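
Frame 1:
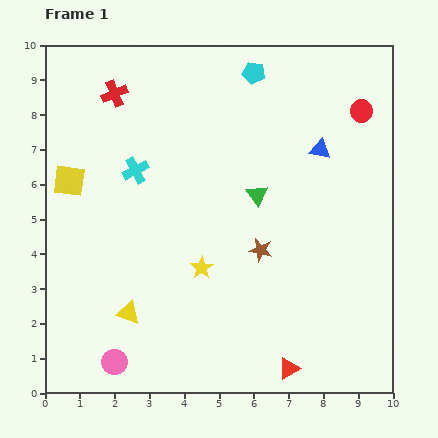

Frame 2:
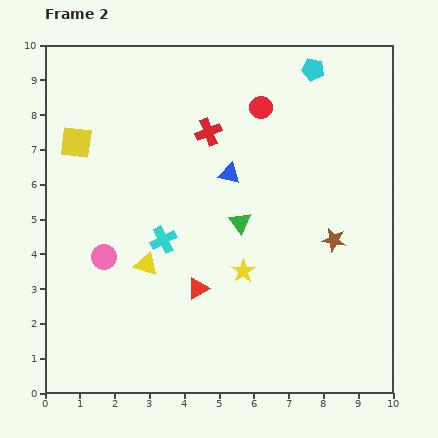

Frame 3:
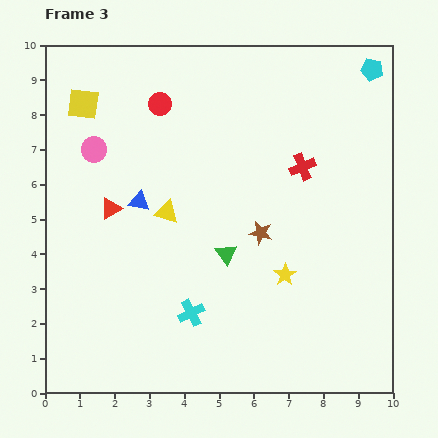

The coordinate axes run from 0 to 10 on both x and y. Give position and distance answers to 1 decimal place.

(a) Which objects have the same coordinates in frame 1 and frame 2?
none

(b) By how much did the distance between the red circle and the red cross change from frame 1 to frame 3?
-2.6

Distance in frame 1: 7.1. Distance in frame 3: 4.5.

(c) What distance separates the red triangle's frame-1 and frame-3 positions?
6.9

The red triangle moved from (7.0, 0.7) to (1.9, 5.3), a distance of √(5.1² + 4.6²) ≈ 6.9.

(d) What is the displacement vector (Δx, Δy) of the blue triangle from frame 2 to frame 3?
(-2.6, -0.8)

The blue triangle was at (5.3, 6.3) in frame 2 and (2.7, 5.5) in frame 3.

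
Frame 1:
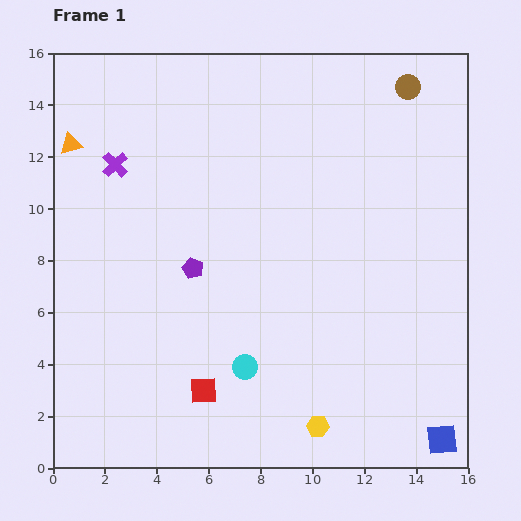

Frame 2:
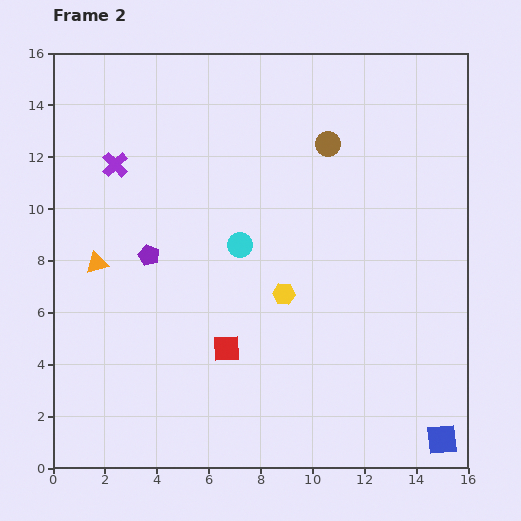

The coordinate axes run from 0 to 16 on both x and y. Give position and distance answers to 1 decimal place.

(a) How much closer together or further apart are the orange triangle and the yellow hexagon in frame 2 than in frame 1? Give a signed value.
-7.2

Distance in frame 1: 14.5. Distance in frame 2: 7.3.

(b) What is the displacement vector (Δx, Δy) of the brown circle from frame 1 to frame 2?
(-3.1, -2.2)

The brown circle was at (13.7, 14.7) in frame 1 and (10.6, 12.5) in frame 2.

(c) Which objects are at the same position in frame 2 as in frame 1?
the blue square, the purple cross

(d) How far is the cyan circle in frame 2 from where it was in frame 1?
4.7

The cyan circle moved from (7.4, 3.9) to (7.2, 8.6), a distance of √(0.2² + 4.7²) ≈ 4.7.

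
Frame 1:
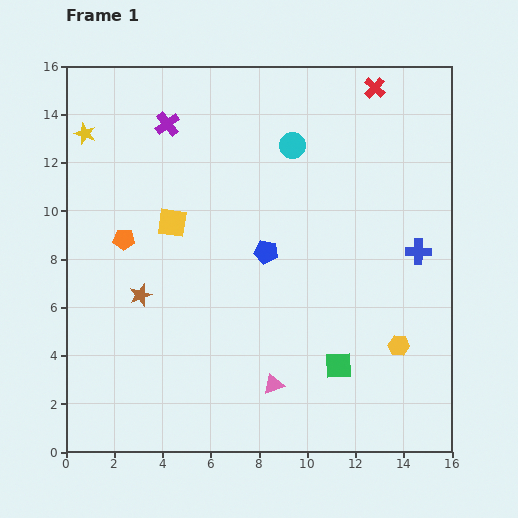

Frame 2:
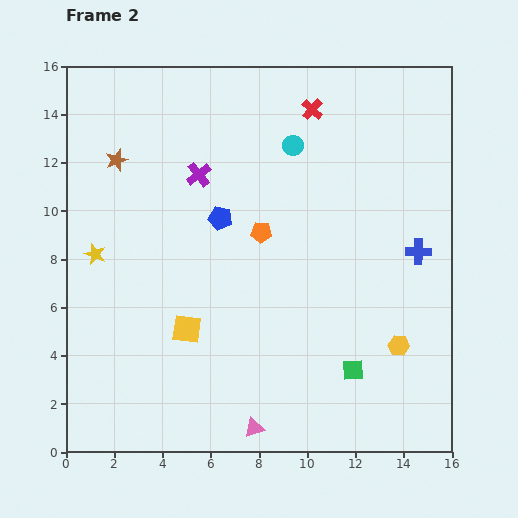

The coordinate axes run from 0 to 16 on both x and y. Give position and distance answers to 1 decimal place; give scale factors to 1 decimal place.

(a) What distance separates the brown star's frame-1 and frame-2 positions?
5.7

The brown star moved from (3.1, 6.5) to (2.1, 12.1), a distance of √(1.0² + 5.6²) ≈ 5.7.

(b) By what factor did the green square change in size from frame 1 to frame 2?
0.8×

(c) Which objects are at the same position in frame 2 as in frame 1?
the cyan circle, the yellow hexagon, the blue cross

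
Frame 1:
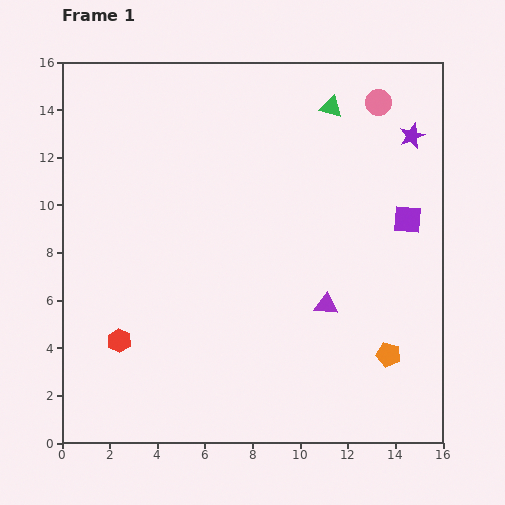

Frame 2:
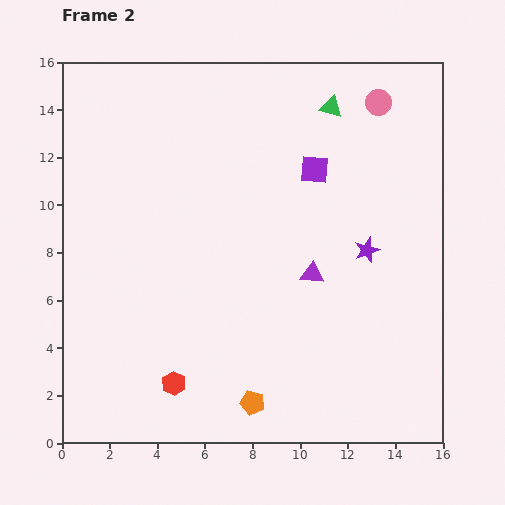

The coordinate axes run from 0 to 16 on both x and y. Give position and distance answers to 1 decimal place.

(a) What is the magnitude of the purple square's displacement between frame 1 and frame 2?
4.4

The purple square moved from (14.5, 9.4) to (10.6, 11.5), a distance of √(3.9² + 2.1²) ≈ 4.4.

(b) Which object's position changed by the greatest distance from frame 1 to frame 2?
the orange pentagon

(moved 6.0; next 5.2)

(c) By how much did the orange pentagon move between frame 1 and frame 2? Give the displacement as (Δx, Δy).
(-5.7, -2.0)

The orange pentagon was at (13.7, 3.7) in frame 1 and (8.0, 1.7) in frame 2.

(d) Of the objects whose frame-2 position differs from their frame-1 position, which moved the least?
the purple triangle

(moved 1.4)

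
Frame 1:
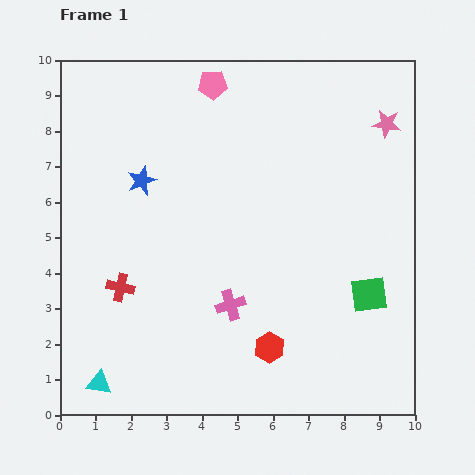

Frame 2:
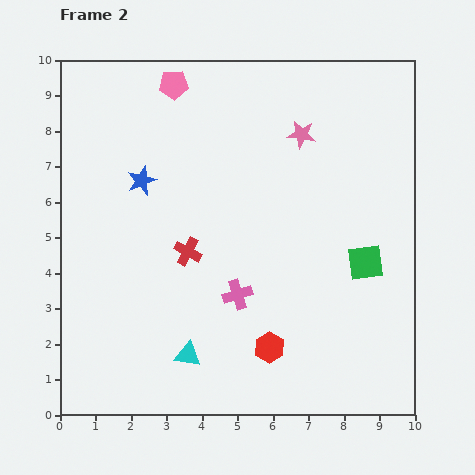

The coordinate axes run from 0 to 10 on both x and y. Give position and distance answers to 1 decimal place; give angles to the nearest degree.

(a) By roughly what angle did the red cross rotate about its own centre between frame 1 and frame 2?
15° clockwise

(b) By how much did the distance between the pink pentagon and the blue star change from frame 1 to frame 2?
-0.6

Distance in frame 1: 3.4. Distance in frame 2: 2.8.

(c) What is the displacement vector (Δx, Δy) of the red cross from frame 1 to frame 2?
(1.9, 1.0)

The red cross was at (1.7, 3.6) in frame 1 and (3.6, 4.6) in frame 2.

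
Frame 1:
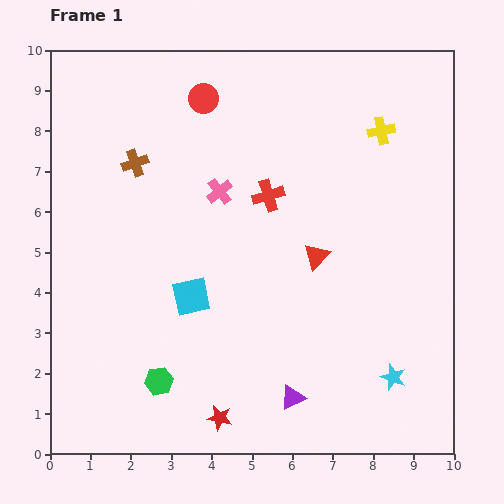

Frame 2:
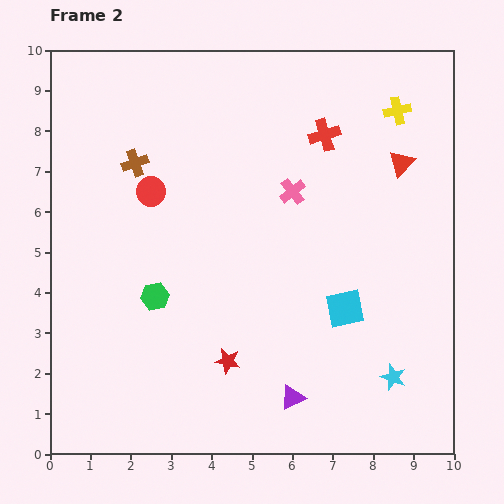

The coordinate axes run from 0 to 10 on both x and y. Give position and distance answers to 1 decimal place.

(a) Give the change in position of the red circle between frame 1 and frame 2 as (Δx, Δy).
(-1.3, -2.3)

The red circle was at (3.8, 8.8) in frame 1 and (2.5, 6.5) in frame 2.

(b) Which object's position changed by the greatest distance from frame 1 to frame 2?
the cyan square

(moved 3.8; next 3.1)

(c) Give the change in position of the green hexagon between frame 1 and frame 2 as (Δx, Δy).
(-0.1, 2.1)

The green hexagon was at (2.7, 1.8) in frame 1 and (2.6, 3.9) in frame 2.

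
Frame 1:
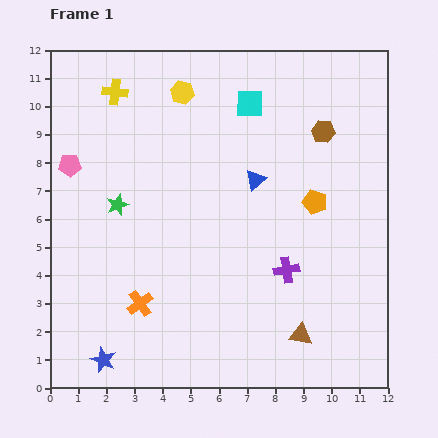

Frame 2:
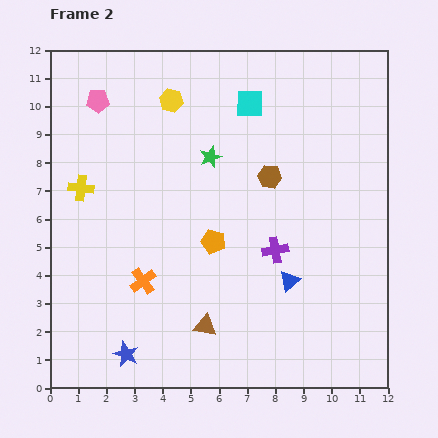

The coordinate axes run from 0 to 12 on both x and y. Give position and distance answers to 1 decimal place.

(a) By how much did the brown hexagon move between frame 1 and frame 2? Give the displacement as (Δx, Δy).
(-1.9, -1.6)

The brown hexagon was at (9.7, 9.1) in frame 1 and (7.8, 7.5) in frame 2.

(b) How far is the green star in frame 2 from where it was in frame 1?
3.7

The green star moved from (2.4, 6.5) to (5.7, 8.2), a distance of √(3.3² + 1.7²) ≈ 3.7.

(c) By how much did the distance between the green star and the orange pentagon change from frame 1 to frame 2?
-4.0

Distance in frame 1: 7.0. Distance in frame 2: 3.0.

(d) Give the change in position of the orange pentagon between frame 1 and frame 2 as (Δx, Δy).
(-3.6, -1.4)

The orange pentagon was at (9.4, 6.6) in frame 1 and (5.8, 5.2) in frame 2.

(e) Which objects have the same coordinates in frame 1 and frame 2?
the cyan square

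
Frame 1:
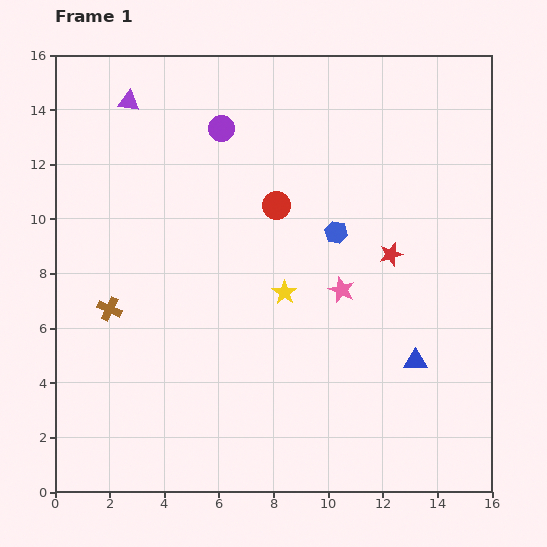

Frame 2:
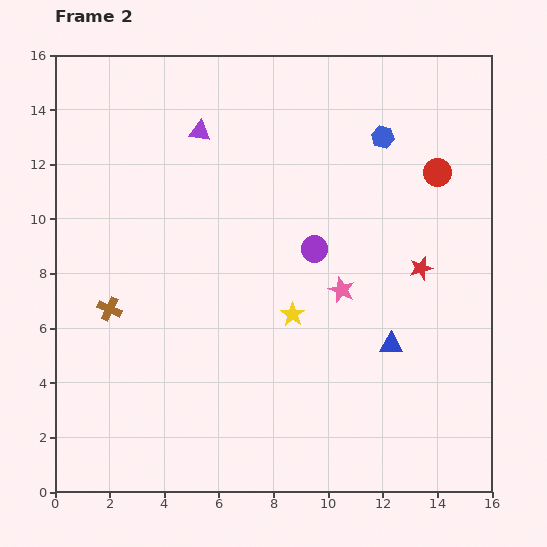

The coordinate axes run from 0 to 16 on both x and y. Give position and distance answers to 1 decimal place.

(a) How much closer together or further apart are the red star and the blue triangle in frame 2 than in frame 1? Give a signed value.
-1.0

Distance in frame 1: 4.0. Distance in frame 2: 3.0.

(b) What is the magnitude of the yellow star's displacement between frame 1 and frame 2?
0.9

The yellow star moved from (8.4, 7.3) to (8.7, 6.5), a distance of √(0.3² + 0.8²) ≈ 0.9.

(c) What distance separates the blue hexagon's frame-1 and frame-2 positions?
3.9

The blue hexagon moved from (10.3, 9.5) to (12.0, 13.0), a distance of √(1.7² + 3.5²) ≈ 3.9.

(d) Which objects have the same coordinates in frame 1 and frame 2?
the brown cross, the pink star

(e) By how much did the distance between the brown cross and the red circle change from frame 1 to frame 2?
+5.8

Distance in frame 1: 7.2. Distance in frame 2: 13.0.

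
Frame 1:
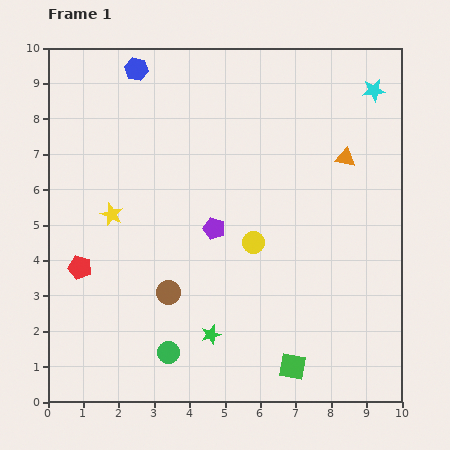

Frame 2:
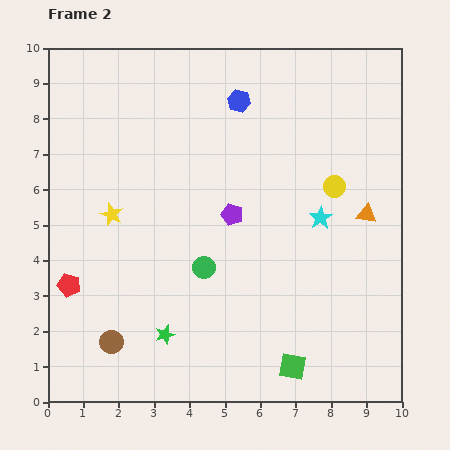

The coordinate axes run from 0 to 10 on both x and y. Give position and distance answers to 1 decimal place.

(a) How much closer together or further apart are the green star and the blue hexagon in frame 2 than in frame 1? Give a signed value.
-0.9

Distance in frame 1: 7.8. Distance in frame 2: 6.9.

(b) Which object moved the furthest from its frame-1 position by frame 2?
the cyan star

(moved 3.9; next 3.0)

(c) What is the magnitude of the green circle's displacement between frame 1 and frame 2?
2.6

The green circle moved from (3.4, 1.4) to (4.4, 3.8), a distance of √(1.0² + 2.4²) ≈ 2.6.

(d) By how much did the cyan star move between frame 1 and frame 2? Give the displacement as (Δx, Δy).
(-1.5, -3.6)

The cyan star was at (9.2, 8.8) in frame 1 and (7.7, 5.2) in frame 2.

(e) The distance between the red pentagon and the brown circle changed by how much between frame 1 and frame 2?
-0.6

Distance in frame 1: 2.6. Distance in frame 2: 2.0.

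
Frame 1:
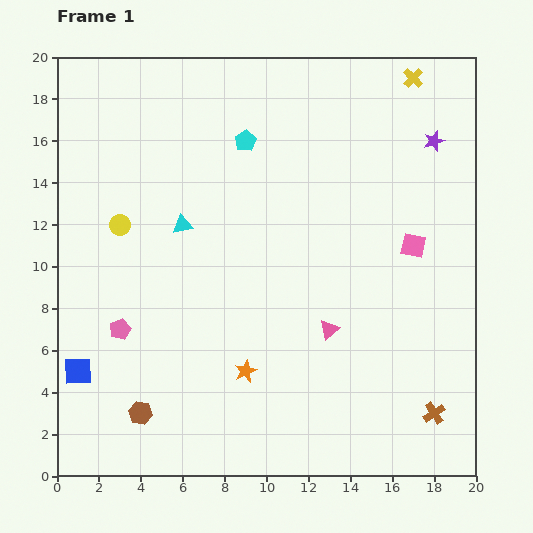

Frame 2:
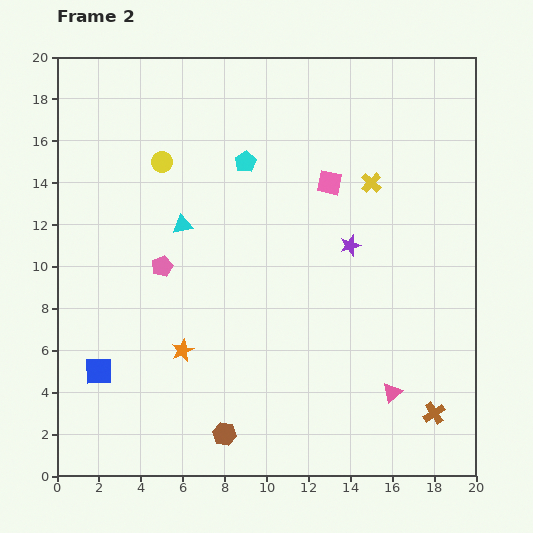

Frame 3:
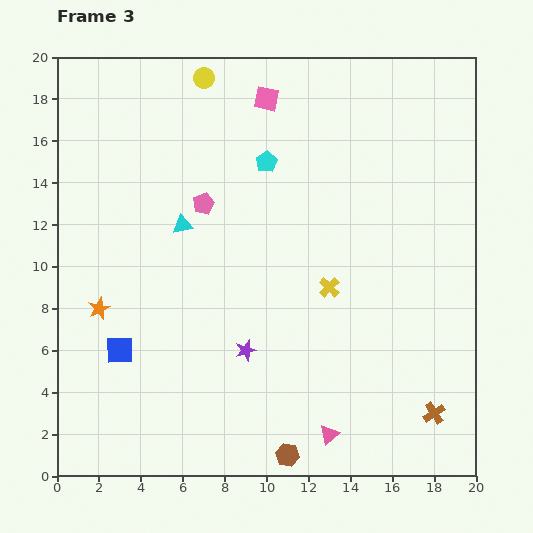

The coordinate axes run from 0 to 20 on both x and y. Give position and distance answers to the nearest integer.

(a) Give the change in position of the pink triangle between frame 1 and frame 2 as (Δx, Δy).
(3, -3)

The pink triangle was at (13, 7) in frame 1 and (16, 4) in frame 2.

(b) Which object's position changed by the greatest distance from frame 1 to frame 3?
the purple star

(moved 13; next 11)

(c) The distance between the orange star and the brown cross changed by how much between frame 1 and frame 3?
+8

Distance in frame 1: 9. Distance in frame 3: 17.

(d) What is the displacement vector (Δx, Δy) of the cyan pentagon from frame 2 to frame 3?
(1, 0)

The cyan pentagon was at (9, 15) in frame 2 and (10, 15) in frame 3.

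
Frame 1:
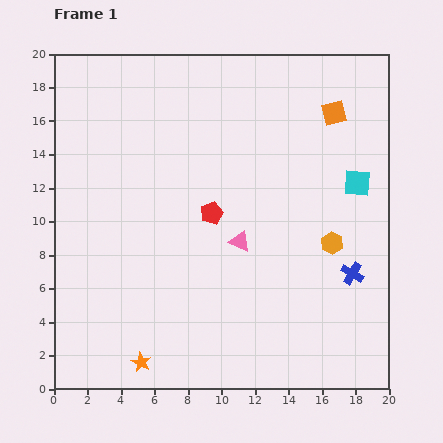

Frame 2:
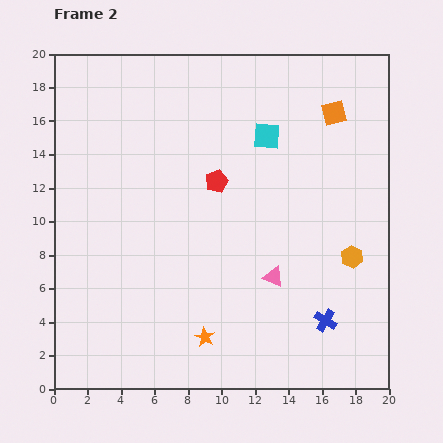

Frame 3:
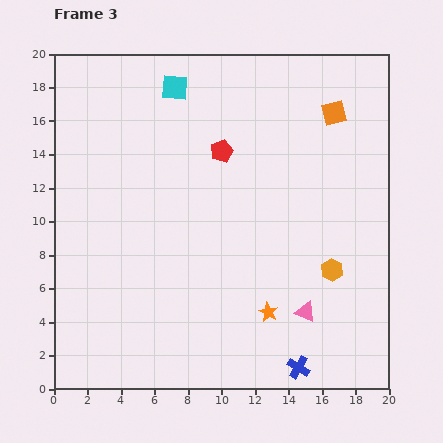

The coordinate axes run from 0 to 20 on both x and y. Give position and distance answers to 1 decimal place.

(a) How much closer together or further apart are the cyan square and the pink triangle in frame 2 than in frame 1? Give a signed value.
+0.6

Distance in frame 1: 7.8. Distance in frame 2: 8.4.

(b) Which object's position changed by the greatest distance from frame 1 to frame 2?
the cyan square

(moved 6.1; next 4.1)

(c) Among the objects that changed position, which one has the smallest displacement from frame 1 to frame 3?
the orange hexagon

(moved 1.6)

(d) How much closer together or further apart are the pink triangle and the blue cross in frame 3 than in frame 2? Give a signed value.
-0.7

Distance in frame 2: 4.0. Distance in frame 3: 3.3.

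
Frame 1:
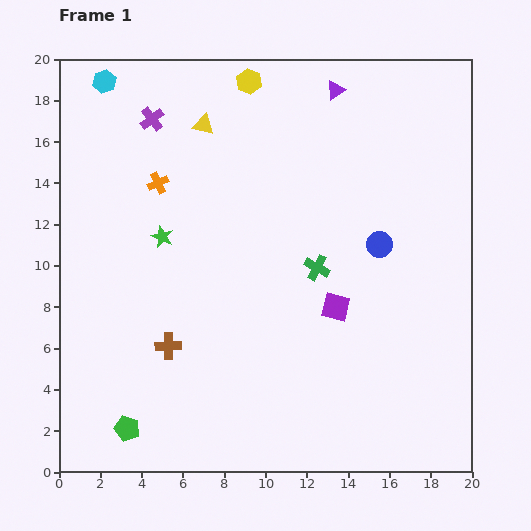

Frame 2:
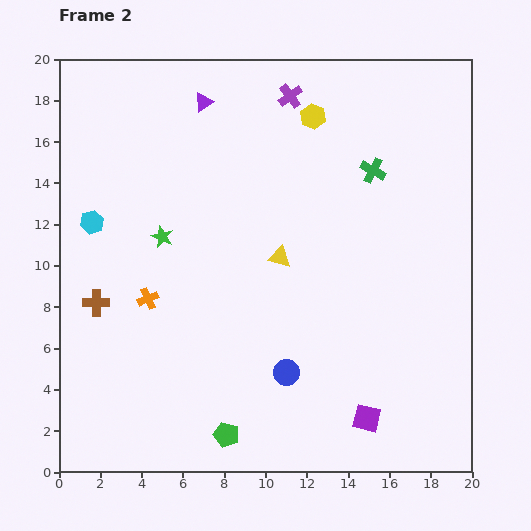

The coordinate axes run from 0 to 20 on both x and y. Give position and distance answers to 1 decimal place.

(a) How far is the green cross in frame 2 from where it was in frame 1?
5.4

The green cross moved from (12.5, 9.9) to (15.2, 14.6), a distance of √(2.7² + 4.7²) ≈ 5.4.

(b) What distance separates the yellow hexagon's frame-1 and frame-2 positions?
3.5

The yellow hexagon moved from (9.2, 18.9) to (12.3, 17.2), a distance of √(3.1² + 1.7²) ≈ 3.5.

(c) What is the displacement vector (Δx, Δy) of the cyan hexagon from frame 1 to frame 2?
(-0.6, -6.8)

The cyan hexagon was at (2.2, 18.9) in frame 1 and (1.6, 12.1) in frame 2.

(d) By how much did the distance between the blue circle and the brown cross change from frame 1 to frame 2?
-1.5

Distance in frame 1: 11.3. Distance in frame 2: 9.8.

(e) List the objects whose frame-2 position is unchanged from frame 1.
the green star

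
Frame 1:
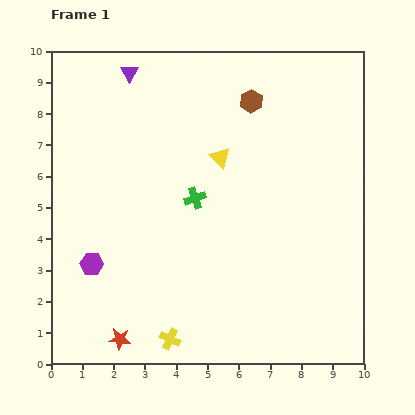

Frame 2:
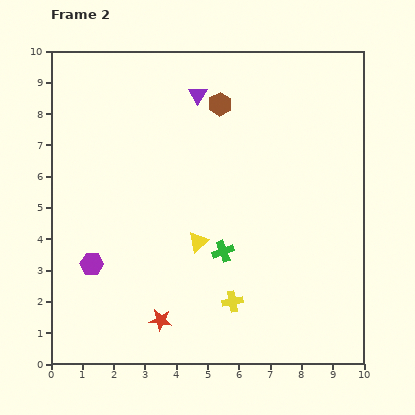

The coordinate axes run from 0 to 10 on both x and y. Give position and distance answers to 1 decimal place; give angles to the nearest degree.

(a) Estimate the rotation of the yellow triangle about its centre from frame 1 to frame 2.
36° clockwise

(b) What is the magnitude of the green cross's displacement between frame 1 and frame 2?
1.9

The green cross moved from (4.6, 5.3) to (5.5, 3.6), a distance of √(0.9² + 1.7²) ≈ 1.9.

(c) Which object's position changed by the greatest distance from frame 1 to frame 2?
the yellow triangle

(moved 2.8; next 2.3)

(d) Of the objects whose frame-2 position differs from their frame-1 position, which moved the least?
the brown hexagon

(moved 1.0)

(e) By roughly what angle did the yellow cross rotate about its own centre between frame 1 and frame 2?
33° counter-clockwise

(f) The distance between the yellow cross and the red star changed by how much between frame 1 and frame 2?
+0.8

Distance in frame 1: 1.6. Distance in frame 2: 2.4.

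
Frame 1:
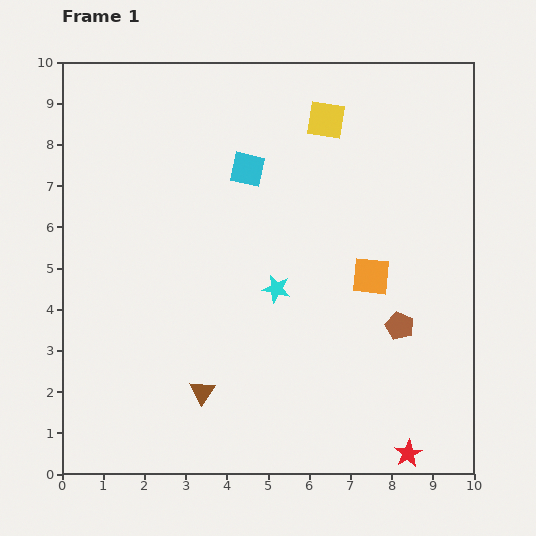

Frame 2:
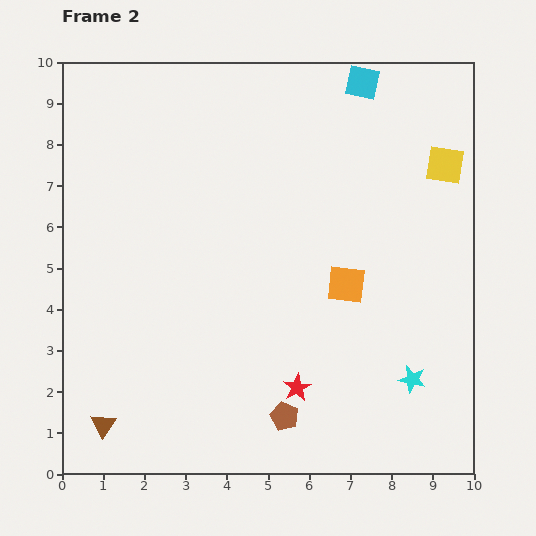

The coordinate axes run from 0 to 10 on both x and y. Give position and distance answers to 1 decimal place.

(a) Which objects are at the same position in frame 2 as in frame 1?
none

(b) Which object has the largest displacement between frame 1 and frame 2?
the cyan star

(moved 4.0; next 3.6)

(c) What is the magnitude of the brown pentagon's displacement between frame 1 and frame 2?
3.6

The brown pentagon moved from (8.2, 3.6) to (5.4, 1.4), a distance of √(2.8² + 2.2²) ≈ 3.6.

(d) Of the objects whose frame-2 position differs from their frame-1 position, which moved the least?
the orange square

(moved 0.6)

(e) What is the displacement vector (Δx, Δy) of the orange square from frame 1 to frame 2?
(-0.6, -0.2)

The orange square was at (7.5, 4.8) in frame 1 and (6.9, 4.6) in frame 2.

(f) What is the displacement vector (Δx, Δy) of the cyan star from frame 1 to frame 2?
(3.3, -2.2)

The cyan star was at (5.2, 4.5) in frame 1 and (8.5, 2.3) in frame 2.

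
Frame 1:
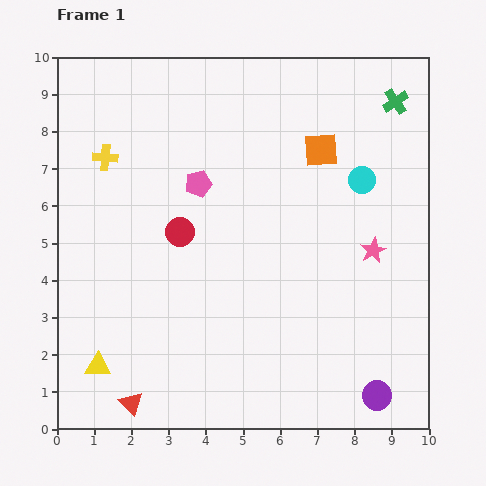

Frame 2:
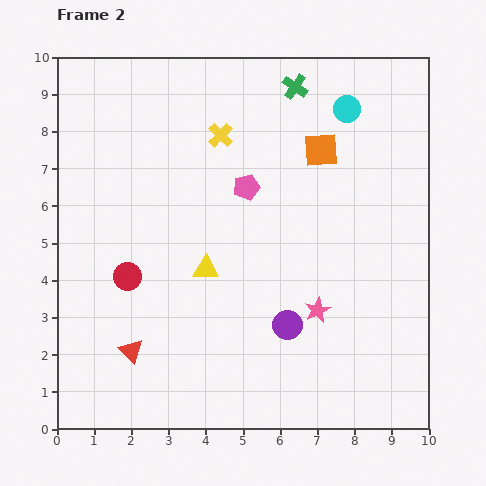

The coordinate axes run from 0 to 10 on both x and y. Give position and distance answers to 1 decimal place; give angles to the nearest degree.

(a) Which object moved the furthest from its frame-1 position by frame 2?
the yellow triangle

(moved 3.9; next 3.2)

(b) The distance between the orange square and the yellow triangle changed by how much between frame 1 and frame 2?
-3.8

Distance in frame 1: 8.3. Distance in frame 2: 4.5.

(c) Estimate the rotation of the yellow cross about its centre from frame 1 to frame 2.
39° clockwise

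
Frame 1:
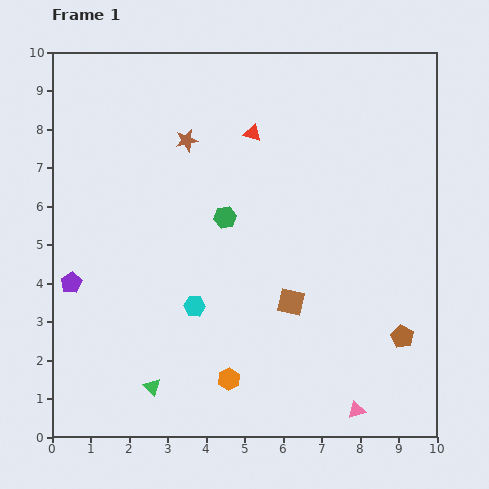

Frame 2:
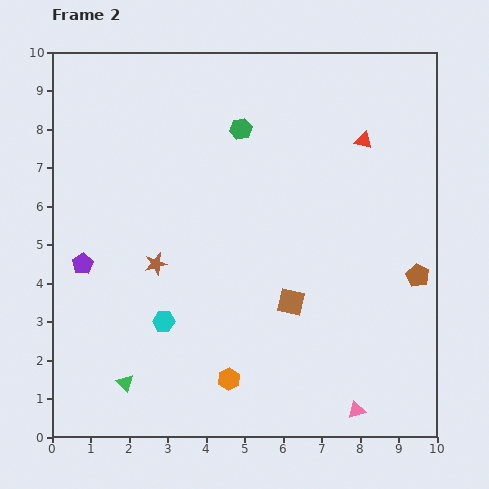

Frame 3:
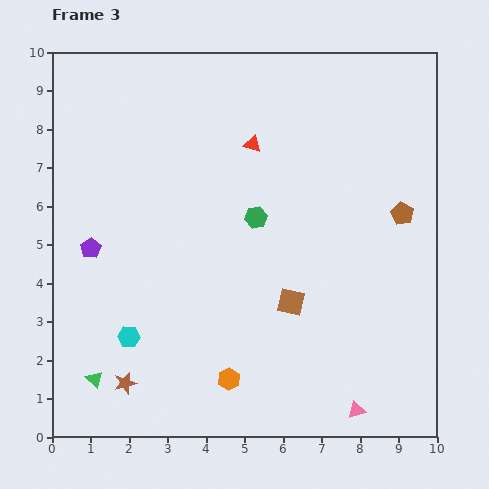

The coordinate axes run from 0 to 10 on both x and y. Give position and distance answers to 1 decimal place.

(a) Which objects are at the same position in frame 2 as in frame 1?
the orange hexagon, the brown square, the pink triangle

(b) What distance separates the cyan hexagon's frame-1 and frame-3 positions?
1.9

The cyan hexagon moved from (3.7, 3.4) to (2.0, 2.6), a distance of √(1.7² + 0.8²) ≈ 1.9.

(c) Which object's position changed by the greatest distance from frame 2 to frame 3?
the brown star

(moved 3.2; next 2.9)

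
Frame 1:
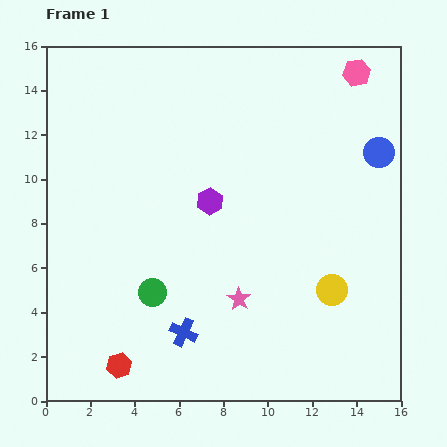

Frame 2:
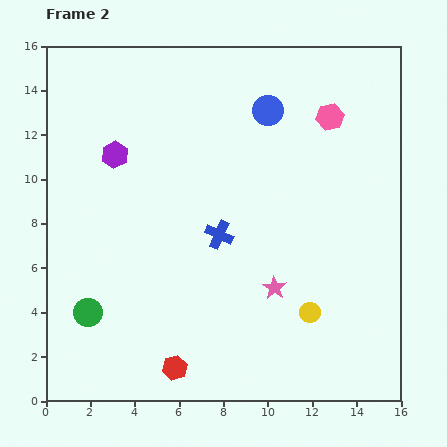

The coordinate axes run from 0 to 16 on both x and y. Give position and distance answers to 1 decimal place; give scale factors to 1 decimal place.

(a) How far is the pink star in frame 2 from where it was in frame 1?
1.7

The pink star moved from (8.7, 4.6) to (10.3, 5.1), a distance of √(1.6² + 0.5²) ≈ 1.7.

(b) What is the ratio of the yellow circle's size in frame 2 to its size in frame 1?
0.7×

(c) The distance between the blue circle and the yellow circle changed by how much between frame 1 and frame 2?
+2.8

Distance in frame 1: 6.5. Distance in frame 2: 9.3.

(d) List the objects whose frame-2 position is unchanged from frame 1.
none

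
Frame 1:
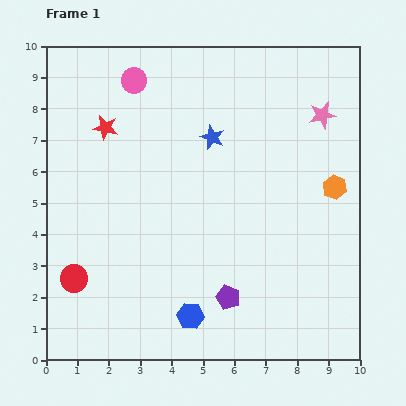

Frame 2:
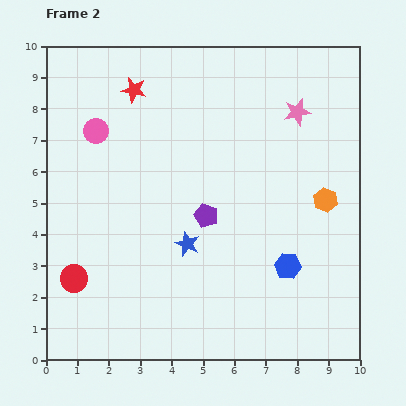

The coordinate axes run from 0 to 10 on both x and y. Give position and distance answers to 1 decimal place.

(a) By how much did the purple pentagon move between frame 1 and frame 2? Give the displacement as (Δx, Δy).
(-0.7, 2.6)

The purple pentagon was at (5.8, 2.0) in frame 1 and (5.1, 4.6) in frame 2.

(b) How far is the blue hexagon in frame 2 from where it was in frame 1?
3.5

The blue hexagon moved from (4.6, 1.4) to (7.7, 3.0), a distance of √(3.1² + 1.6²) ≈ 3.5.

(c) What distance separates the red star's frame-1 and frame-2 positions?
1.5

The red star moved from (1.9, 7.4) to (2.8, 8.6), a distance of √(0.9² + 1.2²) ≈ 1.5.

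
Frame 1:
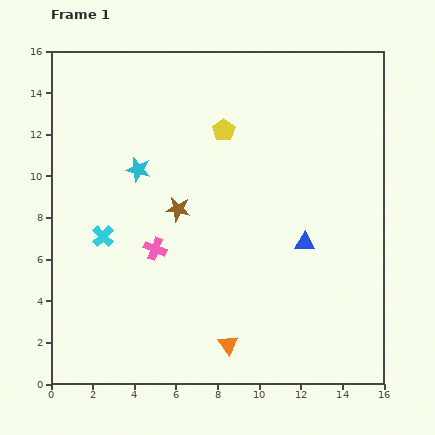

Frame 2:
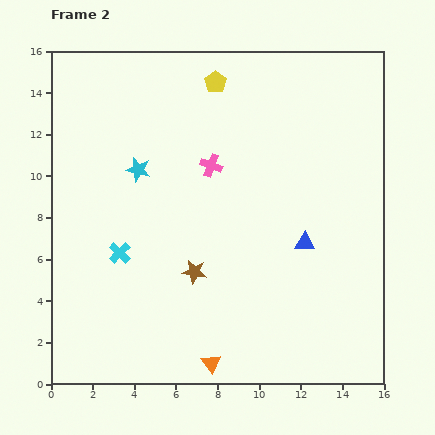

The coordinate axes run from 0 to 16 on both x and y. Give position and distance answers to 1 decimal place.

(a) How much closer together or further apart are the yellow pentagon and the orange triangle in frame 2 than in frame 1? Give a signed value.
+3.2

Distance in frame 1: 10.3. Distance in frame 2: 13.5.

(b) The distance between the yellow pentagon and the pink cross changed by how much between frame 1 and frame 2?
-2.6

Distance in frame 1: 6.6. Distance in frame 2: 4.0.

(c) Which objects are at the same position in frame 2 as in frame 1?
the cyan star, the blue triangle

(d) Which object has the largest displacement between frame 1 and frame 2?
the pink cross

(moved 4.8; next 3.1)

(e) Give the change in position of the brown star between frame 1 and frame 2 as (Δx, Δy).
(0.8, -3.0)

The brown star was at (6.1, 8.4) in frame 1 and (6.9, 5.4) in frame 2.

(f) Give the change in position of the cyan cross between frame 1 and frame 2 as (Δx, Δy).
(0.8, -0.8)

The cyan cross was at (2.5, 7.1) in frame 1 and (3.3, 6.3) in frame 2.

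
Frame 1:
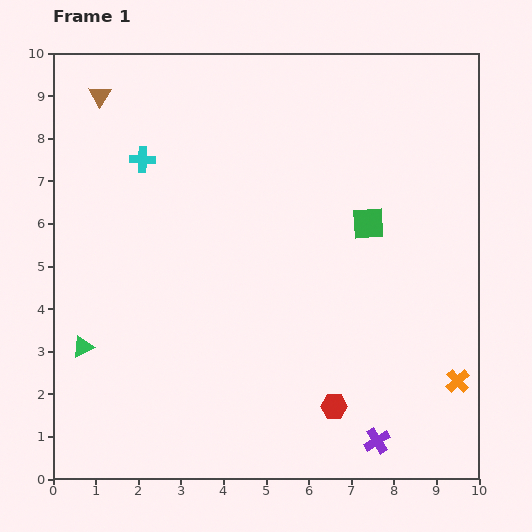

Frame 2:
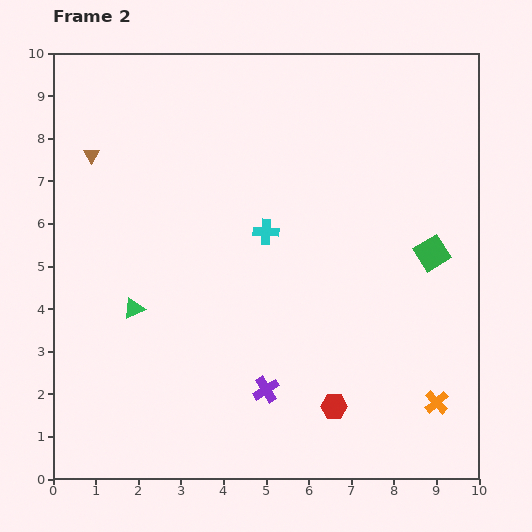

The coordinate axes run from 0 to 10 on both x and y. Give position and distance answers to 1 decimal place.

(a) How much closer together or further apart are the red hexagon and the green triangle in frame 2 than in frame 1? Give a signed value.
-0.9

Distance in frame 1: 6.1. Distance in frame 2: 5.2.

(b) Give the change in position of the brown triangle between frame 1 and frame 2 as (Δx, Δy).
(-0.2, -1.4)

The brown triangle was at (1.1, 9.0) in frame 1 and (0.9, 7.6) in frame 2.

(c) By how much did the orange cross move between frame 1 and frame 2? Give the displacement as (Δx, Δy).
(-0.5, -0.5)

The orange cross was at (9.5, 2.3) in frame 1 and (9.0, 1.8) in frame 2.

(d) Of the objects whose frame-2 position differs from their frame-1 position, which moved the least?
the orange cross

(moved 0.7)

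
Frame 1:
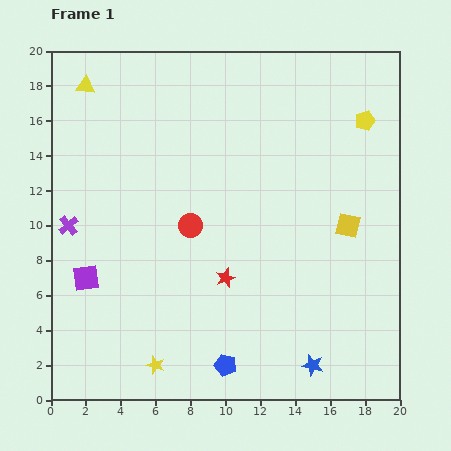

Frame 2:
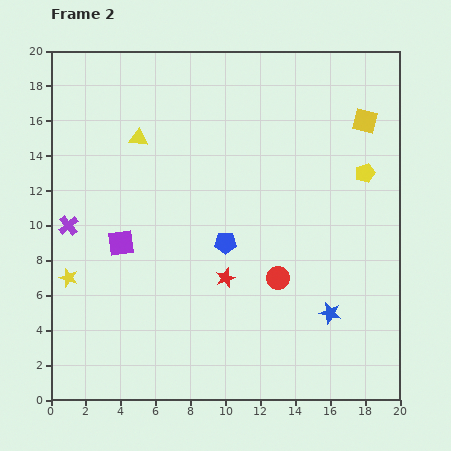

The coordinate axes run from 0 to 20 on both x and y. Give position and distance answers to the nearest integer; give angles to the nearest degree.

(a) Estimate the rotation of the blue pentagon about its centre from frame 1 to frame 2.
16° counter-clockwise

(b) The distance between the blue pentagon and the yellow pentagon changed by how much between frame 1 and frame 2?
-7

Distance in frame 1: 16. Distance in frame 2: 9.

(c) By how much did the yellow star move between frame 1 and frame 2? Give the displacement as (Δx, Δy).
(-5, 5)

The yellow star was at (6, 2) in frame 1 and (1, 7) in frame 2.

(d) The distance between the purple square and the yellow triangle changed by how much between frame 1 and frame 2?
-5

Distance in frame 1: 11. Distance in frame 2: 6.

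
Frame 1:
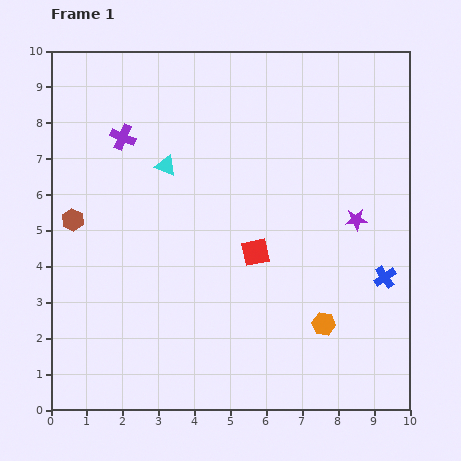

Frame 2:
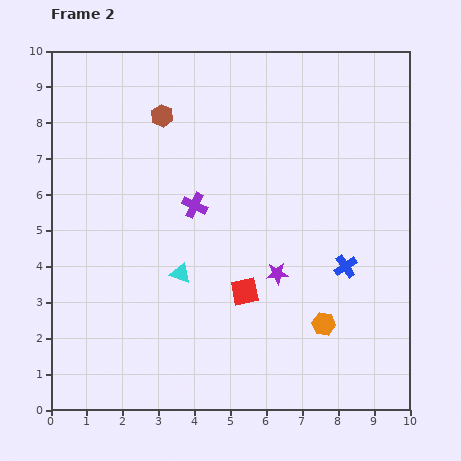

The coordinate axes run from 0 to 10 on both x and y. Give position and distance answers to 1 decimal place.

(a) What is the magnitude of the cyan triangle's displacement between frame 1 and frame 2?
3.0

The cyan triangle moved from (3.2, 6.8) to (3.6, 3.8), a distance of √(0.4² + 3.0²) ≈ 3.0.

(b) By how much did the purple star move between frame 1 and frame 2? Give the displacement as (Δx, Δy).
(-2.2, -1.5)

The purple star was at (8.5, 5.3) in frame 1 and (6.3, 3.8) in frame 2.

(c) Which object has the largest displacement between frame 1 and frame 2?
the brown hexagon

(moved 3.8; next 3.0)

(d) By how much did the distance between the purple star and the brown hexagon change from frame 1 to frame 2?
-2.5

Distance in frame 1: 7.9. Distance in frame 2: 5.4.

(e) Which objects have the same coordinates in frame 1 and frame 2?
the orange hexagon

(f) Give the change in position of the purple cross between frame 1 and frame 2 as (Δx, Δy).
(2.0, -1.9)

The purple cross was at (2.0, 7.6) in frame 1 and (4.0, 5.7) in frame 2.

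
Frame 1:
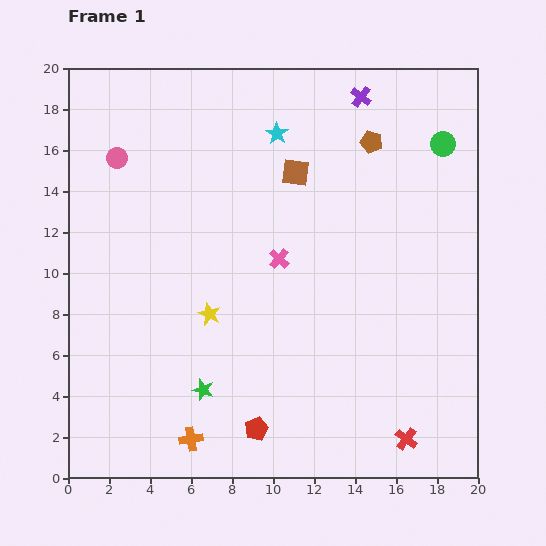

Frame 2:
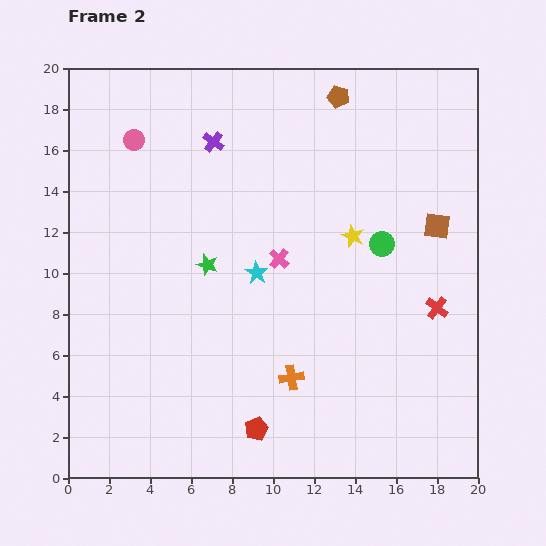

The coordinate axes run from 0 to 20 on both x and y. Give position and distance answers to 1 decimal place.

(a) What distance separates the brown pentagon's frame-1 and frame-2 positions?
2.7

The brown pentagon moved from (14.8, 16.4) to (13.2, 18.6), a distance of √(1.6² + 2.2²) ≈ 2.7.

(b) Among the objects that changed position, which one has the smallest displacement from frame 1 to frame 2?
the pink circle

(moved 1.2)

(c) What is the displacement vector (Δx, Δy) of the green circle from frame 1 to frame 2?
(-3.0, -4.9)

The green circle was at (18.3, 16.3) in frame 1 and (15.3, 11.4) in frame 2.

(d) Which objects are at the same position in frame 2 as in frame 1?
the pink cross, the red pentagon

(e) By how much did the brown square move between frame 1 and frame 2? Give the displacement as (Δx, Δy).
(6.9, -2.6)

The brown square was at (11.1, 14.9) in frame 1 and (18.0, 12.3) in frame 2.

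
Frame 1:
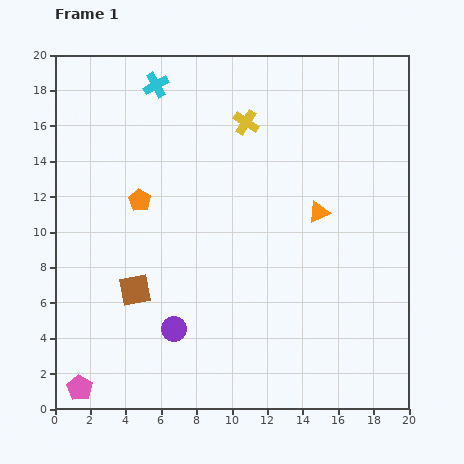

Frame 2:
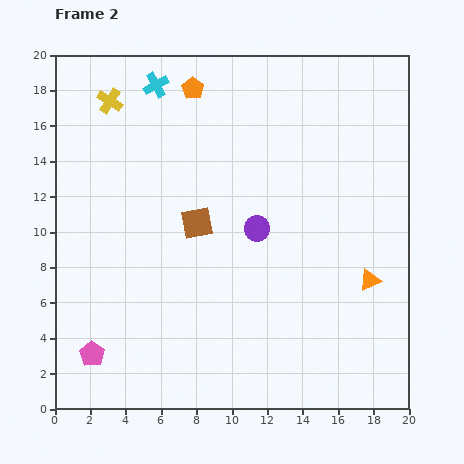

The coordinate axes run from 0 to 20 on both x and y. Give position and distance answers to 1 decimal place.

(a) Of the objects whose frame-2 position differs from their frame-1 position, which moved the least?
the pink pentagon

(moved 2.0)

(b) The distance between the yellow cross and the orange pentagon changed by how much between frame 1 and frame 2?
-2.6

Distance in frame 1: 7.4. Distance in frame 2: 4.8.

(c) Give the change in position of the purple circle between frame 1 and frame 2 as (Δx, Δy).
(4.7, 5.7)

The purple circle was at (6.7, 4.5) in frame 1 and (11.4, 10.2) in frame 2.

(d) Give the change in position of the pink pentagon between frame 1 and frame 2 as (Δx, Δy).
(0.7, 1.9)

The pink pentagon was at (1.4, 1.2) in frame 1 and (2.1, 3.1) in frame 2.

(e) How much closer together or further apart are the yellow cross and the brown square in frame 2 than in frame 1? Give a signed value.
-2.9

Distance in frame 1: 11.4. Distance in frame 2: 8.5.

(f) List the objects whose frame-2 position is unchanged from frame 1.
the cyan cross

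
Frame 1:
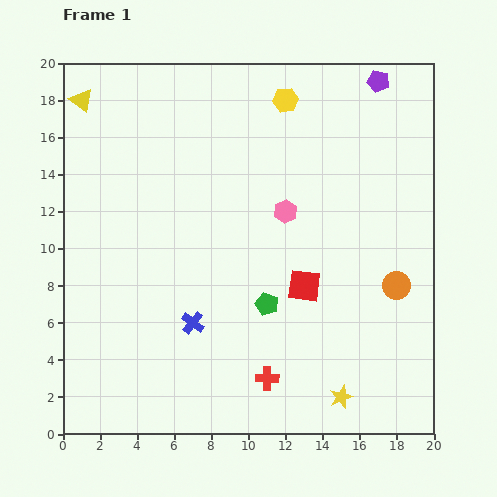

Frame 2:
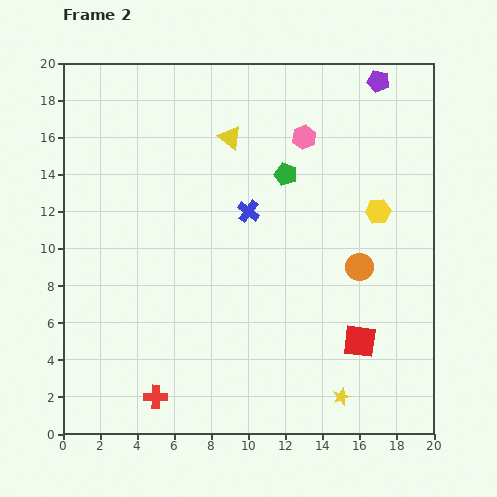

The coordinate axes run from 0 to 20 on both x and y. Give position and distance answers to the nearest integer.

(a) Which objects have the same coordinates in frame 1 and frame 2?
the purple pentagon, the yellow star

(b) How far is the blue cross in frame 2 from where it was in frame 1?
7

The blue cross moved from (7, 6) to (10, 12), a distance of √(3² + 6²) ≈ 7.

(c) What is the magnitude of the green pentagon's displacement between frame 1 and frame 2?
7

The green pentagon moved from (11, 7) to (12, 14), a distance of √(1² + 7²) ≈ 7.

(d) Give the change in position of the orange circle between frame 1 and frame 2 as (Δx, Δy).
(-2, 1)

The orange circle was at (18, 8) in frame 1 and (16, 9) in frame 2.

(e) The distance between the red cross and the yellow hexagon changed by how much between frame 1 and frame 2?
+1

Distance in frame 1: 15. Distance in frame 2: 16.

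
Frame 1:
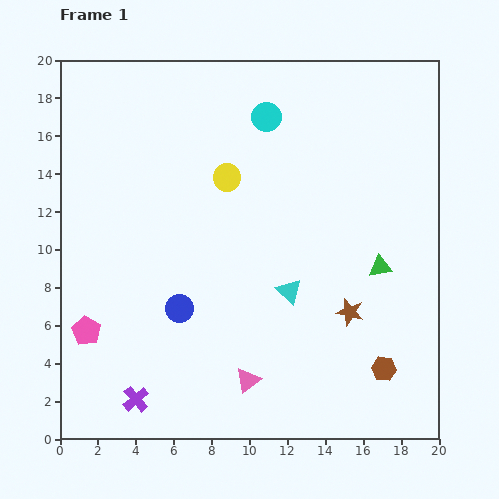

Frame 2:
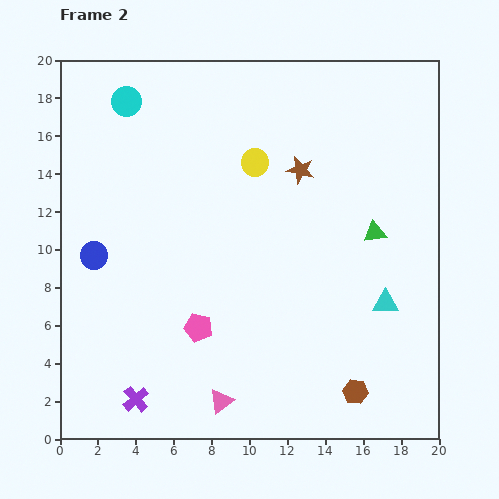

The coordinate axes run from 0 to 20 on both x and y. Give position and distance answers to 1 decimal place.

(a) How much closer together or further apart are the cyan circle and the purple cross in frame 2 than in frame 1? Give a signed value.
-0.7

Distance in frame 1: 16.4. Distance in frame 2: 15.7.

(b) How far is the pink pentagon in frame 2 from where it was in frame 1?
5.9

The pink pentagon moved from (1.4, 5.7) to (7.3, 5.9), a distance of √(5.9² + 0.2²) ≈ 5.9.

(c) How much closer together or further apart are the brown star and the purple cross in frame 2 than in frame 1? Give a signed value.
+2.7

Distance in frame 1: 12.2. Distance in frame 2: 14.9.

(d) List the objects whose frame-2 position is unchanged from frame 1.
the purple cross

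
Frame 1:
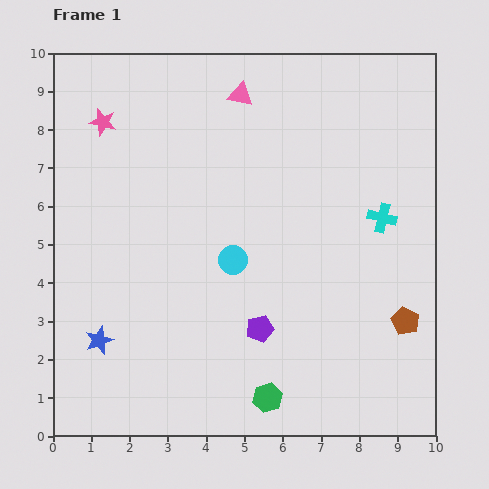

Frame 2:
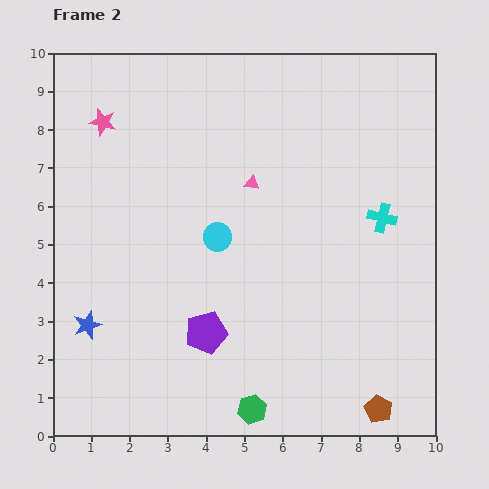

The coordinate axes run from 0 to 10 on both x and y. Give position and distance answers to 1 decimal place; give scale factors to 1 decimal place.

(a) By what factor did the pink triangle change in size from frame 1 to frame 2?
0.6×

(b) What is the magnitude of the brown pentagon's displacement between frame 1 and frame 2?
2.4

The brown pentagon moved from (9.2, 3.0) to (8.5, 0.7), a distance of √(0.7² + 2.3²) ≈ 2.4.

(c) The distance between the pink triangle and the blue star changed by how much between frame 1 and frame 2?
-1.7

Distance in frame 1: 7.4. Distance in frame 2: 5.7.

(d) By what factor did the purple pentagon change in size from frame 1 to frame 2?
1.6×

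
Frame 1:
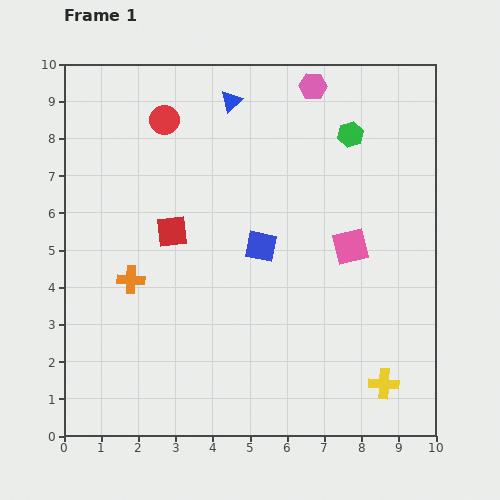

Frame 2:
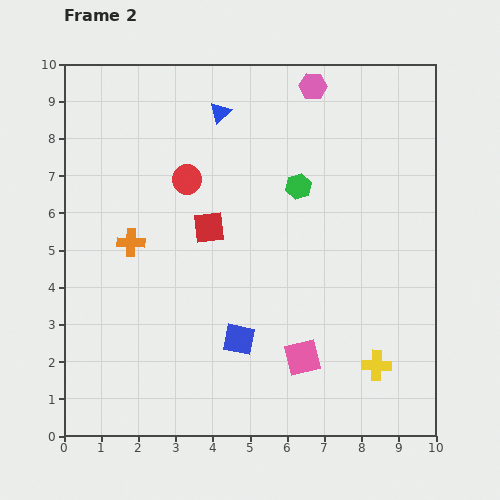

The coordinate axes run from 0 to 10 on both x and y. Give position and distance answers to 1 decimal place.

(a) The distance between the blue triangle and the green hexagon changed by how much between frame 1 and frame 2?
-0.4

Distance in frame 1: 3.3. Distance in frame 2: 2.9.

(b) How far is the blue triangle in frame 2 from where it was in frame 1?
0.4

The blue triangle moved from (4.5, 9.0) to (4.2, 8.7), a distance of √(0.3² + 0.3²) ≈ 0.4.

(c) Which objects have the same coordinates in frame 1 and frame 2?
the pink hexagon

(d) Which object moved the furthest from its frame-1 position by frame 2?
the pink square

(moved 3.3; next 2.6)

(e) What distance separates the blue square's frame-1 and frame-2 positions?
2.6

The blue square moved from (5.3, 5.1) to (4.7, 2.6), a distance of √(0.6² + 2.5²) ≈ 2.6.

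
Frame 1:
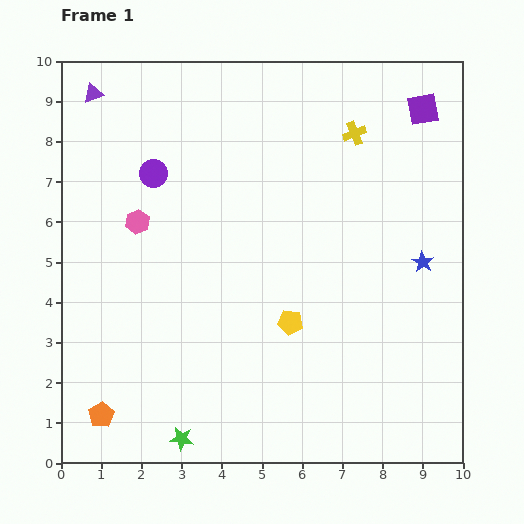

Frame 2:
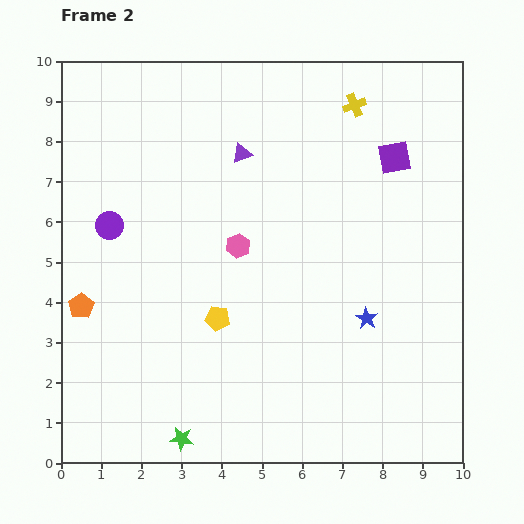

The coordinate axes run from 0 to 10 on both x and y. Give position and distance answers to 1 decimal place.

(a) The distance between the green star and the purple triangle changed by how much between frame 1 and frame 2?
-1.6

Distance in frame 1: 8.9. Distance in frame 2: 7.3.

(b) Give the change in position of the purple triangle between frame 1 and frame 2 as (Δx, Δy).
(3.7, -1.5)

The purple triangle was at (0.8, 9.2) in frame 1 and (4.5, 7.7) in frame 2.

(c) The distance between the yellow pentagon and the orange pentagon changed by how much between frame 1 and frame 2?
-1.8

Distance in frame 1: 5.2. Distance in frame 2: 3.4.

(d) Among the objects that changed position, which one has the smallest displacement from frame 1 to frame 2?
the yellow cross

(moved 0.7)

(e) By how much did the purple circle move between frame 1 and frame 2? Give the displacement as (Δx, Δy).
(-1.1, -1.3)

The purple circle was at (2.3, 7.2) in frame 1 and (1.2, 5.9) in frame 2.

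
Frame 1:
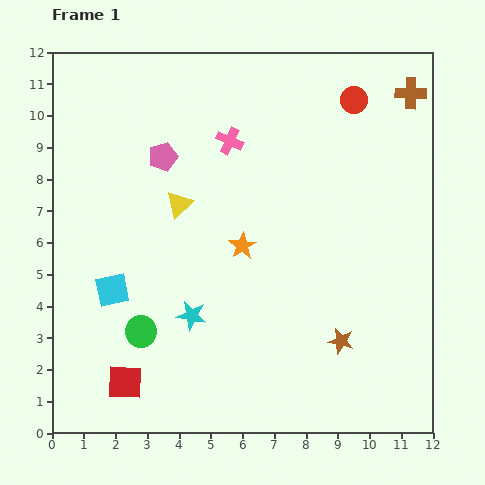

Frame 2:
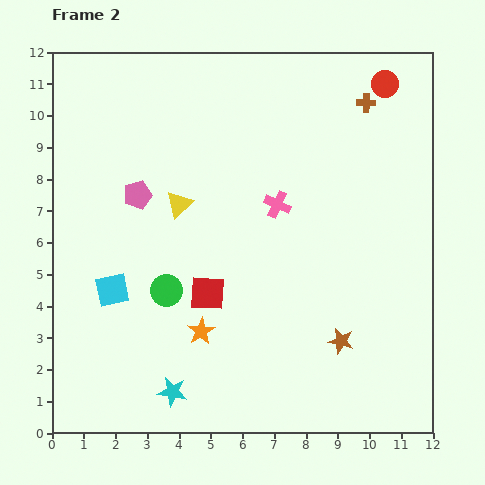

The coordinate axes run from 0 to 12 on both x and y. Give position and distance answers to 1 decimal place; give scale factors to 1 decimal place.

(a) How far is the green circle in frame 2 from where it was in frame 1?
1.5

The green circle moved from (2.8, 3.2) to (3.6, 4.5), a distance of √(0.8² + 1.3²) ≈ 1.5.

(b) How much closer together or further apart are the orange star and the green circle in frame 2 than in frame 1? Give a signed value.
-2.5

Distance in frame 1: 4.2. Distance in frame 2: 1.7.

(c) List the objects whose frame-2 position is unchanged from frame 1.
the cyan square, the brown star, the yellow triangle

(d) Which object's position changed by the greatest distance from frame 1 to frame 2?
the red square

(moved 3.8; next 3.0)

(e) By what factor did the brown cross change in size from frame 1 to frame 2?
0.6×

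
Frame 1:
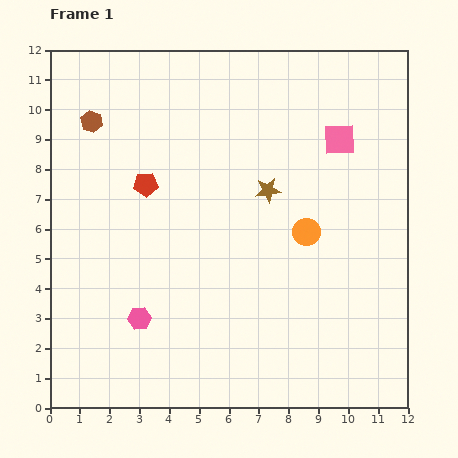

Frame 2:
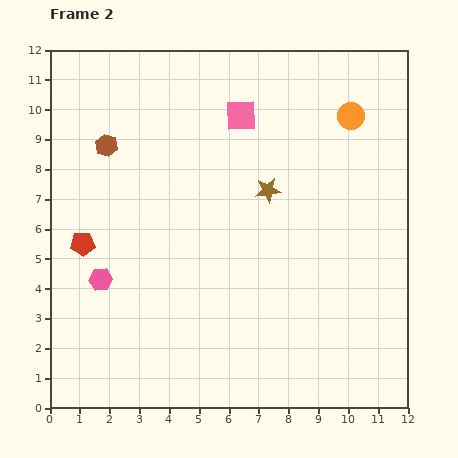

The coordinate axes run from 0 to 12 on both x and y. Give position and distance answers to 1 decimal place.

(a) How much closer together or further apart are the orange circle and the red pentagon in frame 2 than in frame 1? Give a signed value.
+4.4

Distance in frame 1: 5.6. Distance in frame 2: 10.0.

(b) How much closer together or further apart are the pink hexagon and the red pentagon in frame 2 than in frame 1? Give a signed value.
-3.2

Distance in frame 1: 4.5. Distance in frame 2: 1.3.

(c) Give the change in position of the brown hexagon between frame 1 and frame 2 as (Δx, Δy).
(0.5, -0.8)

The brown hexagon was at (1.4, 9.6) in frame 1 and (1.9, 8.8) in frame 2.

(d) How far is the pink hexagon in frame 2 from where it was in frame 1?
1.8

The pink hexagon moved from (3.0, 3.0) to (1.7, 4.3), a distance of √(1.3² + 1.3²) ≈ 1.8.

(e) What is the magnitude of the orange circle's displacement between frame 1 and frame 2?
4.2

The orange circle moved from (8.6, 5.9) to (10.1, 9.8), a distance of √(1.5² + 3.9²) ≈ 4.2.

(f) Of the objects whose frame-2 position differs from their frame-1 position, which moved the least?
the brown hexagon

(moved 0.9)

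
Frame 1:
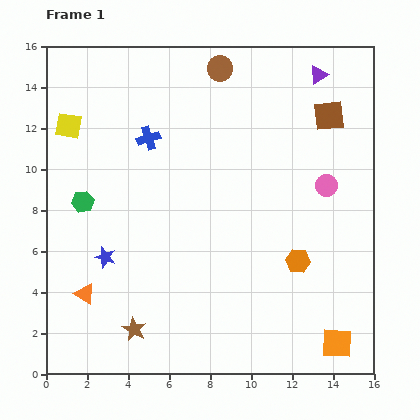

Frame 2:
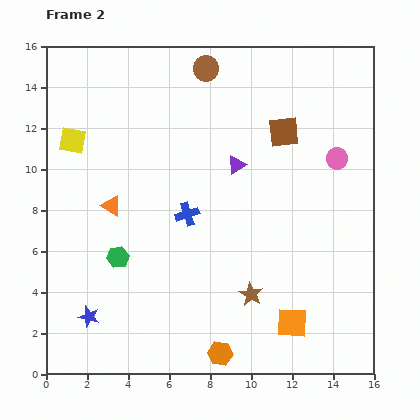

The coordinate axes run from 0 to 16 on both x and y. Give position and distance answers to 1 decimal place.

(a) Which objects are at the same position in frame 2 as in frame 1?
none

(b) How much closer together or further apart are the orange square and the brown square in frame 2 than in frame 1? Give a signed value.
-1.8

Distance in frame 1: 11.1. Distance in frame 2: 9.3.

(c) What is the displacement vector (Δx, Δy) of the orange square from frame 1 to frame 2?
(-2.2, 1.0)

The orange square was at (14.2, 1.5) in frame 1 and (12.0, 2.5) in frame 2.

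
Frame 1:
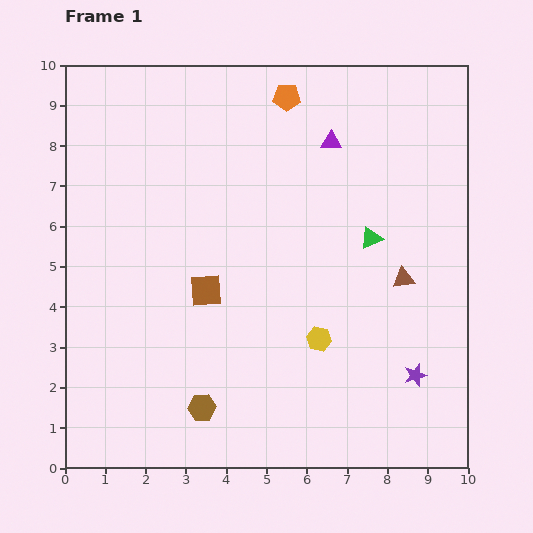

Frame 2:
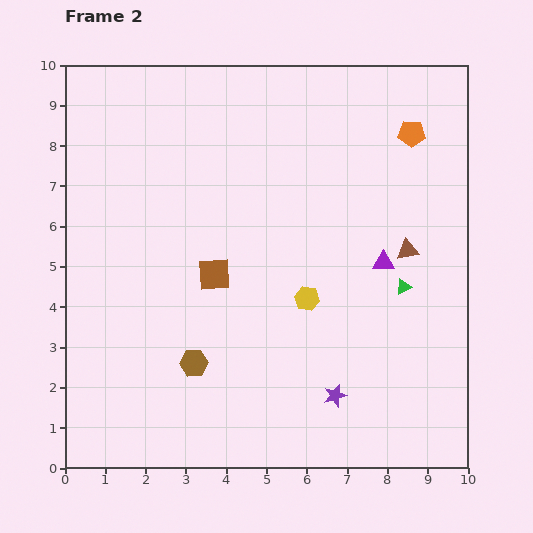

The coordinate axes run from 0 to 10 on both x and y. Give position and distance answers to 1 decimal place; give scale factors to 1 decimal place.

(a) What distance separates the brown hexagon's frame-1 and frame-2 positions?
1.1

The brown hexagon moved from (3.4, 1.5) to (3.2, 2.6), a distance of √(0.2² + 1.1²) ≈ 1.1.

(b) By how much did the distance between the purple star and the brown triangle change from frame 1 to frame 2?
+1.6

Distance in frame 1: 2.4. Distance in frame 2: 4.0.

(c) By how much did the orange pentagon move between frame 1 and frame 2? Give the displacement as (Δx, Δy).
(3.1, -0.9)

The orange pentagon was at (5.5, 9.2) in frame 1 and (8.6, 8.3) in frame 2.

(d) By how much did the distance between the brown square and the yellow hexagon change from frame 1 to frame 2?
-0.6

Distance in frame 1: 3.0. Distance in frame 2: 2.4.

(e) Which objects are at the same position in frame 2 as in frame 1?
none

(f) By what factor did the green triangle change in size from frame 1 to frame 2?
0.7×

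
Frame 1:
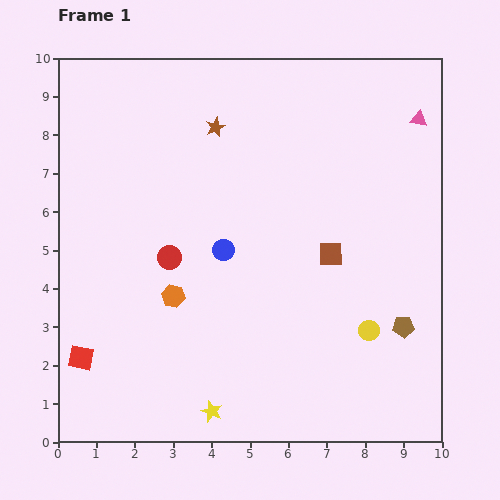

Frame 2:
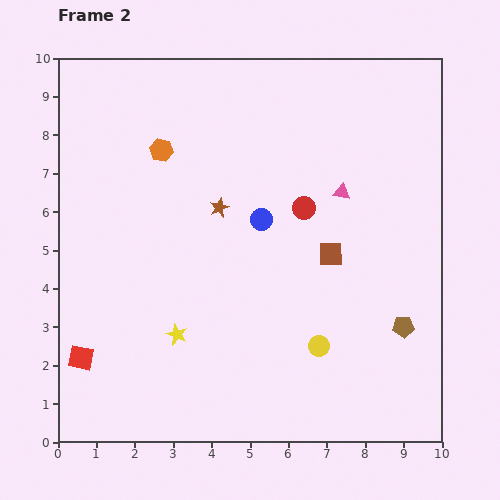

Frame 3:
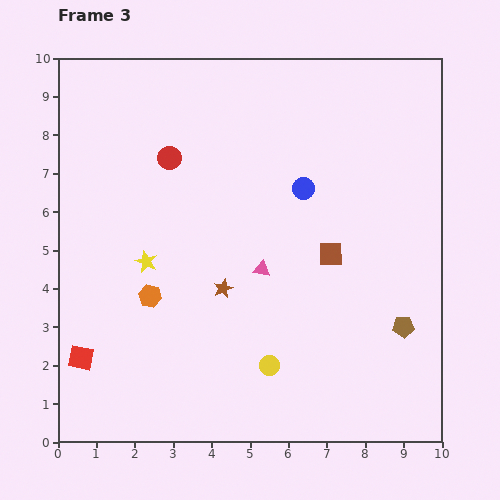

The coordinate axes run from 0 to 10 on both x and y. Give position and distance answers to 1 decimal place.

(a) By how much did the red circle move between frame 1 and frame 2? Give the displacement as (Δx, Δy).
(3.5, 1.3)

The red circle was at (2.9, 4.8) in frame 1 and (6.4, 6.1) in frame 2.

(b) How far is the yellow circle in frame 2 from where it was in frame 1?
1.4

The yellow circle moved from (8.1, 2.9) to (6.8, 2.5), a distance of √(1.3² + 0.4²) ≈ 1.4.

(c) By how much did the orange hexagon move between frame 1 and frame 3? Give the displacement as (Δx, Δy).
(-0.6, 0.0)

The orange hexagon was at (3.0, 3.8) in frame 1 and (2.4, 3.8) in frame 3.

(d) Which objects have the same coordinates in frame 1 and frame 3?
the red square, the brown pentagon, the brown square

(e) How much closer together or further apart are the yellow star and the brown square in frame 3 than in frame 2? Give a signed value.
+0.3

Distance in frame 2: 4.5. Distance in frame 3: 4.8.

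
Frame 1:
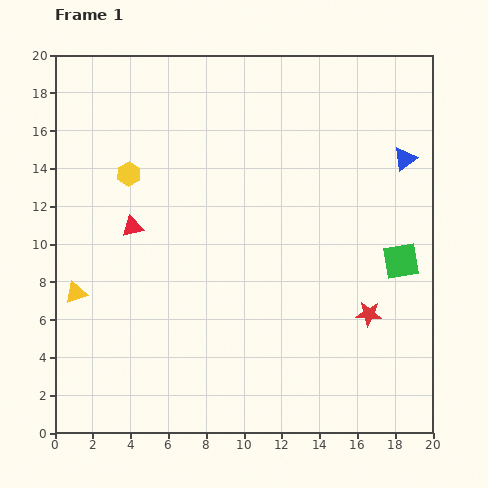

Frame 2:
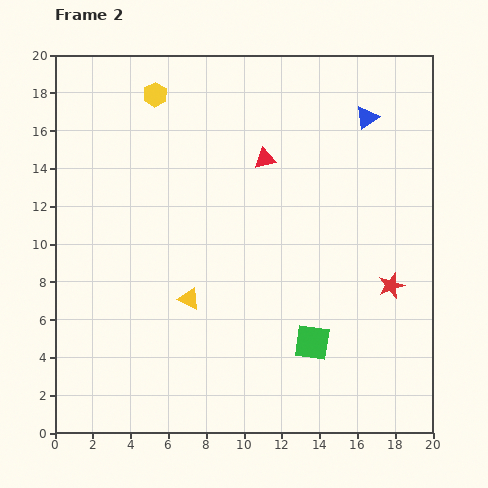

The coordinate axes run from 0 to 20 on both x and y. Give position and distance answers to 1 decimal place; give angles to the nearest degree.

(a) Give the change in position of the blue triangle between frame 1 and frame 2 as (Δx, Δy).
(-2.0, 2.2)

The blue triangle was at (18.5, 14.5) in frame 1 and (16.5, 16.7) in frame 2.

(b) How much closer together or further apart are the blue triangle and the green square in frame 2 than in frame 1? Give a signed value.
+6.8

Distance in frame 1: 5.4. Distance in frame 2: 12.2.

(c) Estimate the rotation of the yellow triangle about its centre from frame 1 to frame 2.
46° clockwise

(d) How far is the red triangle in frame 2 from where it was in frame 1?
7.9

The red triangle moved from (4.1, 10.9) to (11.1, 14.5), a distance of √(7.0² + 3.6²) ≈ 7.9.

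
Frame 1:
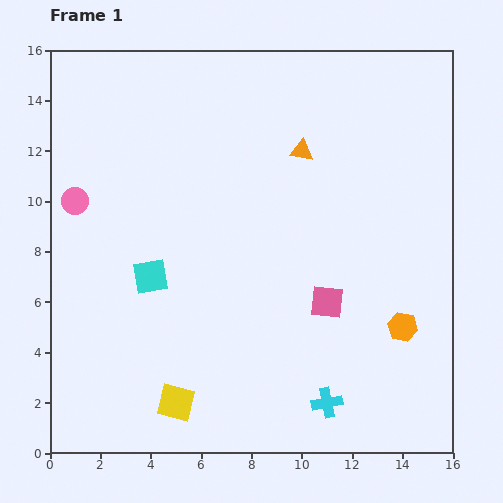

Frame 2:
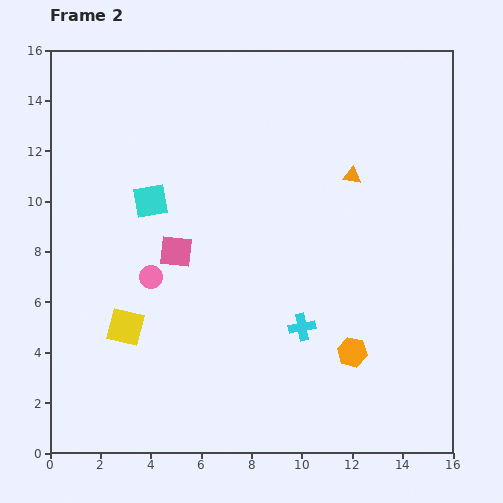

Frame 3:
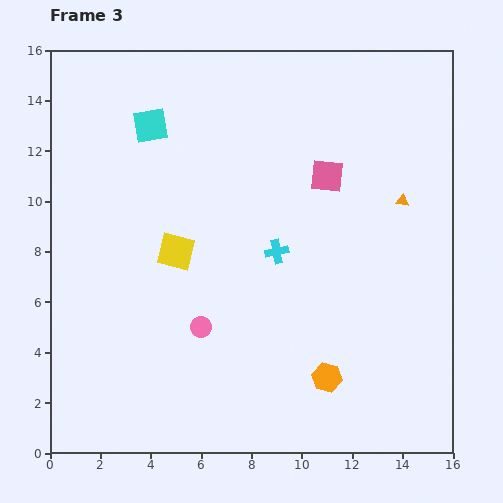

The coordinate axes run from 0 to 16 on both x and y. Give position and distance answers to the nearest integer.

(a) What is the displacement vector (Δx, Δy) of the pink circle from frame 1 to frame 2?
(3, -3)

The pink circle was at (1, 10) in frame 1 and (4, 7) in frame 2.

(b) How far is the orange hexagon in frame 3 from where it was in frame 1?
4

The orange hexagon moved from (14, 5) to (11, 3), a distance of √(3² + 2²) ≈ 4.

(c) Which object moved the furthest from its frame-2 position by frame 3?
the pink square

(moved 7; next 4)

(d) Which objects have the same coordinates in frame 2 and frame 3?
none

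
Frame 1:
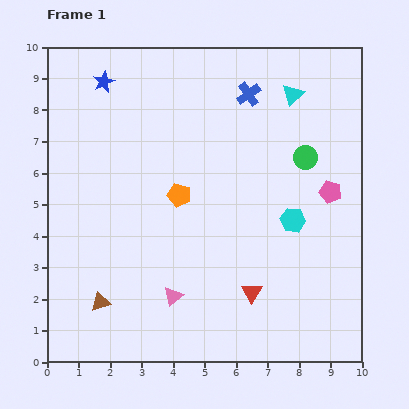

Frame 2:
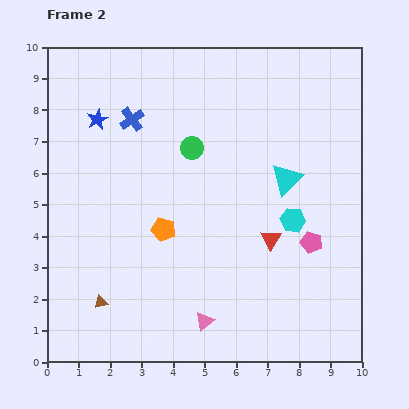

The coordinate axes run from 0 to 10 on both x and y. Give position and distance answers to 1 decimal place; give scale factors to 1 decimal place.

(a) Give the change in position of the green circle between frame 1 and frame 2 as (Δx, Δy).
(-3.6, 0.3)

The green circle was at (8.2, 6.5) in frame 1 and (4.6, 6.8) in frame 2.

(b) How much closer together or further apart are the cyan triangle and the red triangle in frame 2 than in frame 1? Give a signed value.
-4.4

Distance in frame 1: 6.4. Distance in frame 2: 2.0.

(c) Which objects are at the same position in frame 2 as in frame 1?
the cyan hexagon, the brown triangle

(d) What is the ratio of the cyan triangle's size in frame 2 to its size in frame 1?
1.5×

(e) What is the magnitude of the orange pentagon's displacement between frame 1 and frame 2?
1.2

The orange pentagon moved from (4.2, 5.3) to (3.7, 4.2), a distance of √(0.5² + 1.1²) ≈ 1.2.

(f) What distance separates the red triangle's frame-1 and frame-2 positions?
1.8

The red triangle moved from (6.5, 2.2) to (7.1, 3.9), a distance of √(0.6² + 1.7²) ≈ 1.8.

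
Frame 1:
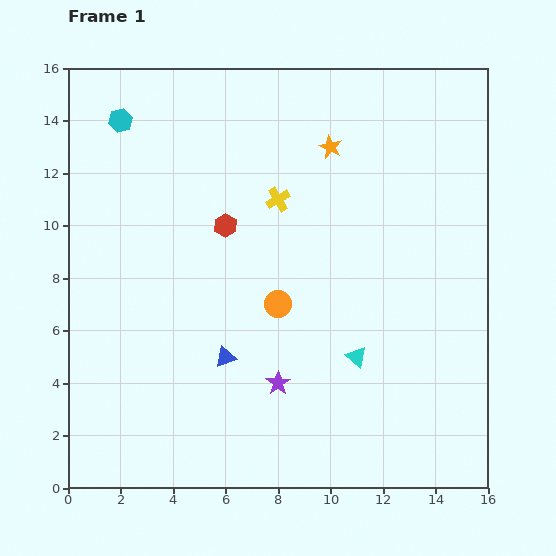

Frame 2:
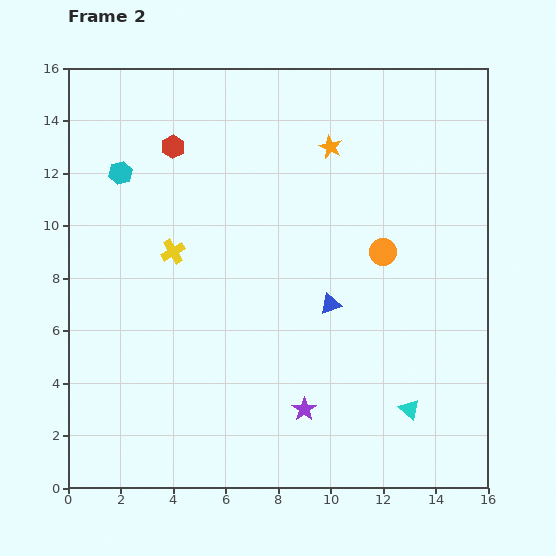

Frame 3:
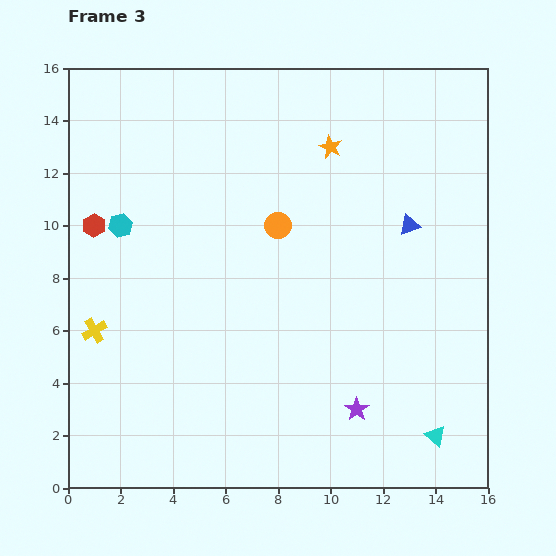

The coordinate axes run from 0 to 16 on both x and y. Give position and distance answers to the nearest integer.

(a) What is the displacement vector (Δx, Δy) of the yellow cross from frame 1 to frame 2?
(-4, -2)

The yellow cross was at (8, 11) in frame 1 and (4, 9) in frame 2.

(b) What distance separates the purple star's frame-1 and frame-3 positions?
3

The purple star moved from (8, 4) to (11, 3), a distance of √(3² + 1²) ≈ 3.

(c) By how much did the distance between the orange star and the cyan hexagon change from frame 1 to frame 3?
+1

Distance in frame 1: 8. Distance in frame 3: 9.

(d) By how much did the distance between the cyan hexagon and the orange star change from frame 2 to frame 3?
+1

Distance in frame 2: 8. Distance in frame 3: 9.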